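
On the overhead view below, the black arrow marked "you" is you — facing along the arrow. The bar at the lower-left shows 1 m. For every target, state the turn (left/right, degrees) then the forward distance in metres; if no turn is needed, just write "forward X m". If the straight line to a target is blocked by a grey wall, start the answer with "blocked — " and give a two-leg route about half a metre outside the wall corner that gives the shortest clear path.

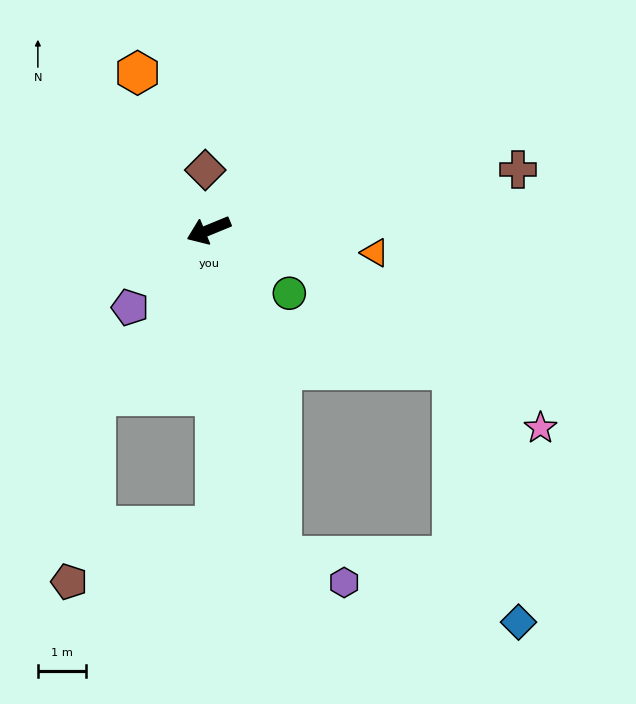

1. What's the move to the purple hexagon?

blocked — turn left 80°, forward 7.0 m, then turn left 55°, forward 1.4 m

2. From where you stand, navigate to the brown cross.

turn left 169°, forward 6.6 m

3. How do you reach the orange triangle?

turn left 150°, forward 3.5 m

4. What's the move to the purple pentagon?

turn left 22°, forward 2.3 m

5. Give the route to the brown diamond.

turn right 109°, forward 1.3 m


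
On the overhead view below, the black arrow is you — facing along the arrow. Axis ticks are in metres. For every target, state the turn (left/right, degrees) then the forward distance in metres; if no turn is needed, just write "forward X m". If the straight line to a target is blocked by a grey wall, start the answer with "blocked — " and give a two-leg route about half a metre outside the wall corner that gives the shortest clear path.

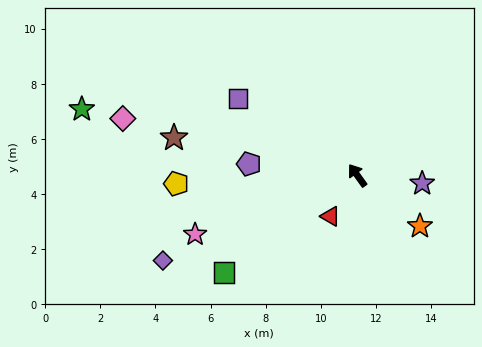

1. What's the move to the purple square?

turn left 22°, forward 5.1 m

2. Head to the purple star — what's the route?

turn right 133°, forward 2.4 m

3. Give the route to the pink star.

turn left 74°, forward 6.3 m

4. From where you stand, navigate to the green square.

turn left 90°, forward 6.0 m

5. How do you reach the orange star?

turn right 165°, forward 2.9 m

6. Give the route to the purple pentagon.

turn left 48°, forward 4.0 m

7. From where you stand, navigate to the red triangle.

turn left 111°, forward 1.8 m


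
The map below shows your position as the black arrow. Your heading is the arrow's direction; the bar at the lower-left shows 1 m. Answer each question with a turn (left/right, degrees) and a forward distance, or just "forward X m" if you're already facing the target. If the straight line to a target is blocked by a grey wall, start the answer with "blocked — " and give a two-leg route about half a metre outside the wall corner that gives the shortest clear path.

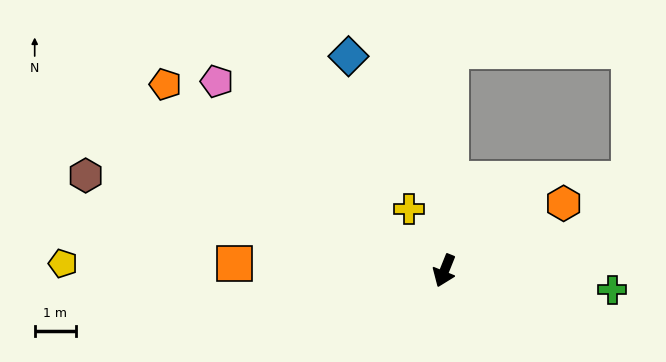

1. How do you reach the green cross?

turn left 105°, forward 4.1 m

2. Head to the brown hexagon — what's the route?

turn right 83°, forward 9.0 m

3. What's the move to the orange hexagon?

turn left 141°, forward 3.3 m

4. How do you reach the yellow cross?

turn right 128°, forward 1.7 m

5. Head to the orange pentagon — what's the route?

turn right 102°, forward 8.2 m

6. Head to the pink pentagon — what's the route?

turn right 108°, forward 7.2 m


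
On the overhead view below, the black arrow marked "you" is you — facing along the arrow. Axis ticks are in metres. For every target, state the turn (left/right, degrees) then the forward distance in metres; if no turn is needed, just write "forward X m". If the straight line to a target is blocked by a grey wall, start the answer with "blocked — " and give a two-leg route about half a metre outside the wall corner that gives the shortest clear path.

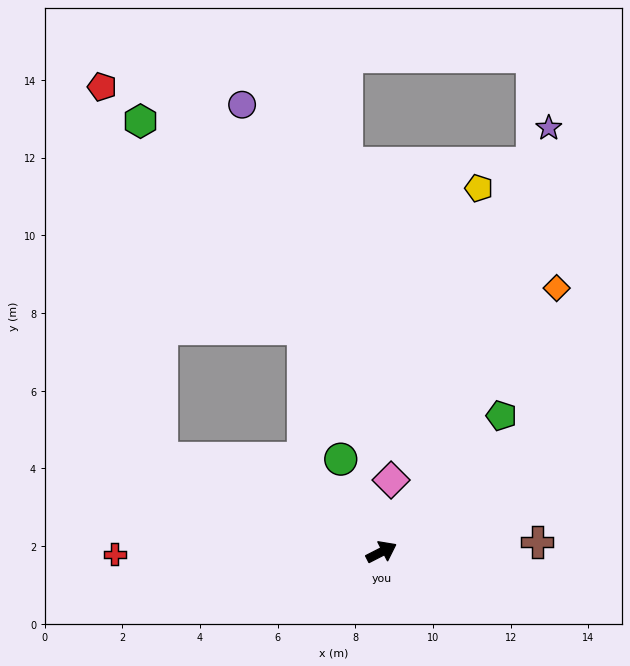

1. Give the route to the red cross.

turn left 153°, forward 6.9 m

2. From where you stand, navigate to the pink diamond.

turn left 55°, forward 1.9 m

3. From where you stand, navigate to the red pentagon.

blocked — turn left 130°, forward 6.1 m, then turn right 58°, forward 9.7 m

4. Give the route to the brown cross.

turn right 23°, forward 4.0 m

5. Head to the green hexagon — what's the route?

blocked — turn left 130°, forward 6.1 m, then turn right 63°, forward 8.7 m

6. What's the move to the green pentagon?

turn left 22°, forward 4.7 m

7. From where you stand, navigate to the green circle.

turn left 87°, forward 2.6 m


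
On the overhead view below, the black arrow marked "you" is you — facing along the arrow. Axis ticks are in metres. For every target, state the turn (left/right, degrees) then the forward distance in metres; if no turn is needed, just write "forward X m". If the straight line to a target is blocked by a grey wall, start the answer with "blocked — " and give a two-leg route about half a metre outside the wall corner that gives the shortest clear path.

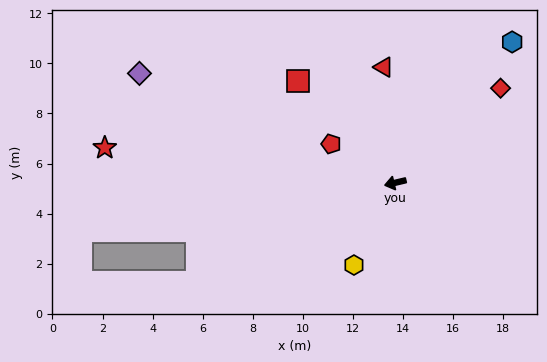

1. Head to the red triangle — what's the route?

turn right 98°, forward 4.6 m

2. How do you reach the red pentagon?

turn right 44°, forward 3.0 m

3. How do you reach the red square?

turn right 60°, forward 5.6 m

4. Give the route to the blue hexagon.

turn right 143°, forward 7.3 m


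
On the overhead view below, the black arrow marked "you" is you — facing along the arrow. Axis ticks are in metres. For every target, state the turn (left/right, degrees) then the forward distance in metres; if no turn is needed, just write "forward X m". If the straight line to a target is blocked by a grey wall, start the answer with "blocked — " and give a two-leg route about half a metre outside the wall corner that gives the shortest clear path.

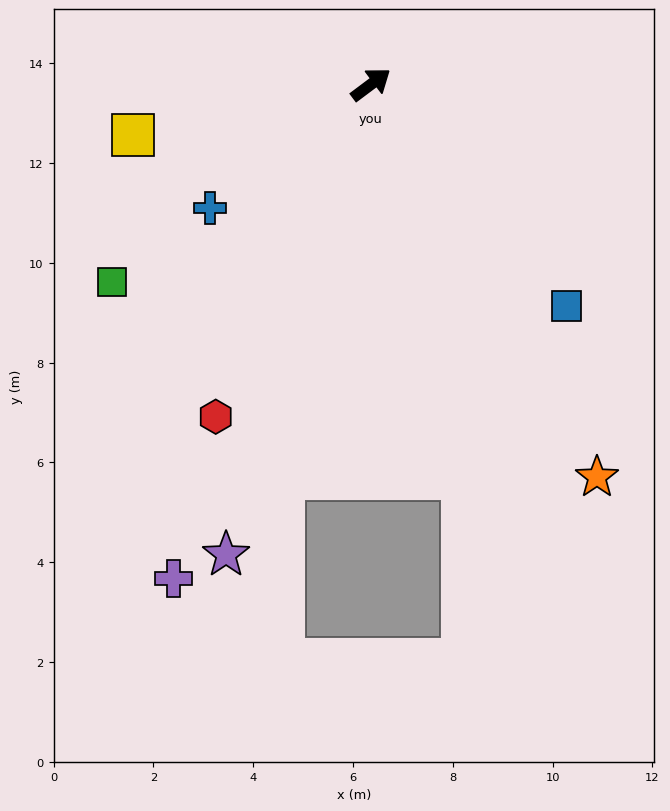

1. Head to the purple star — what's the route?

turn right 144°, forward 9.9 m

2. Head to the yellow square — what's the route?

turn left 155°, forward 4.9 m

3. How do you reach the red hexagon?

turn right 152°, forward 7.4 m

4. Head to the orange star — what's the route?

turn right 97°, forward 9.1 m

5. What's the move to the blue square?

turn right 85°, forward 5.9 m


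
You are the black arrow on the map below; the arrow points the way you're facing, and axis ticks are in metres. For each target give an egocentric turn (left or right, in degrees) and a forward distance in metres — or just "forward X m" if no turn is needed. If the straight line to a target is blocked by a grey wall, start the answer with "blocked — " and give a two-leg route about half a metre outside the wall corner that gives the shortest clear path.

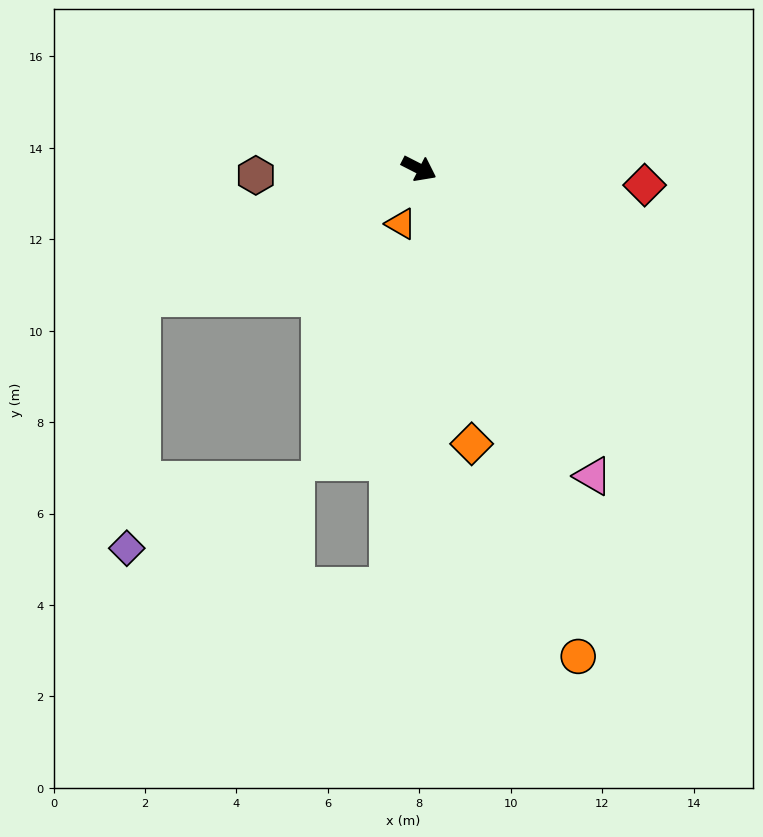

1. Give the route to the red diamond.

turn left 23°, forward 4.9 m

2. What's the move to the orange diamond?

turn right 52°, forward 6.1 m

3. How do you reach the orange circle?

turn right 45°, forward 11.2 m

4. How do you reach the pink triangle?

turn right 33°, forward 7.7 m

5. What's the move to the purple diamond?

blocked — turn right 128°, forward 6.7 m, then turn left 62°, forward 5.5 m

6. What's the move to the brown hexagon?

turn right 151°, forward 3.6 m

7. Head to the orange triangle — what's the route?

turn right 81°, forward 1.3 m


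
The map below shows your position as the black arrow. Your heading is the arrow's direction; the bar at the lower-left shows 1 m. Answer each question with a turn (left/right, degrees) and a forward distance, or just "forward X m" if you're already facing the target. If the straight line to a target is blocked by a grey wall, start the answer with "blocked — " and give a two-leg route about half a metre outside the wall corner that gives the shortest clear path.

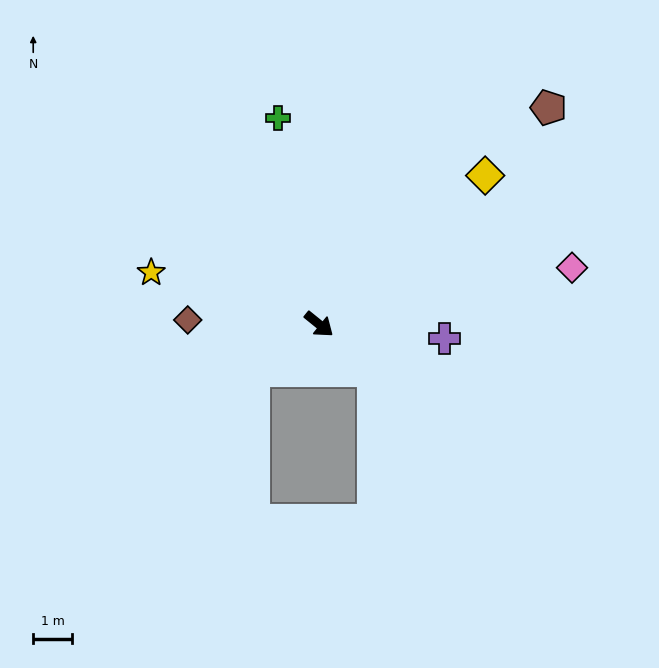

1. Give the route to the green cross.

turn left 140°, forward 5.4 m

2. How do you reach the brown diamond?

turn right 143°, forward 3.4 m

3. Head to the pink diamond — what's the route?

turn left 52°, forward 6.7 m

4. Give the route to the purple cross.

turn left 33°, forward 3.3 m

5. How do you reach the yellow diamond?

turn left 81°, forward 5.7 m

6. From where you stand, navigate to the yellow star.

turn right 158°, forward 4.5 m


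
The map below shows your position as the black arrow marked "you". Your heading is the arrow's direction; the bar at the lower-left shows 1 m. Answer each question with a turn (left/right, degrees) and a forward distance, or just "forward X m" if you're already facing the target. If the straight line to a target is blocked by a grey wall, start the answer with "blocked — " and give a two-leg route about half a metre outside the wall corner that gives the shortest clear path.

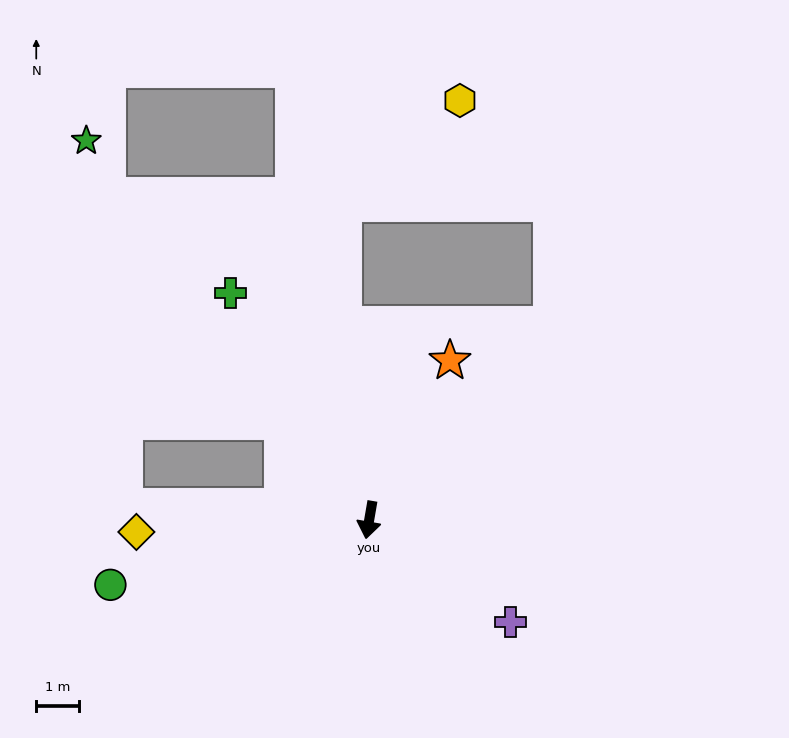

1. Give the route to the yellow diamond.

turn right 77°, forward 5.4 m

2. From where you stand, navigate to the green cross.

turn right 139°, forward 6.2 m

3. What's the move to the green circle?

turn right 66°, forward 6.2 m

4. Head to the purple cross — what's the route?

turn left 64°, forward 4.1 m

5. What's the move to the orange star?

turn left 163°, forward 4.2 m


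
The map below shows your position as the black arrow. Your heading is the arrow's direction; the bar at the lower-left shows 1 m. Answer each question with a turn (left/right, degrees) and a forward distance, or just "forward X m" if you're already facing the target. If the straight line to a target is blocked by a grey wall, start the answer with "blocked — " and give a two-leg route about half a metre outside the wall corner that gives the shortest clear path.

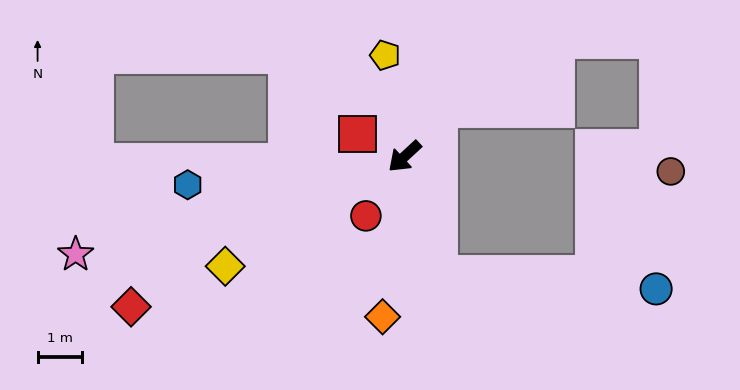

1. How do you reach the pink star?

turn right 26°, forward 7.7 m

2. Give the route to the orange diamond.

turn left 39°, forward 3.6 m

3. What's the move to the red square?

turn right 68°, forward 1.2 m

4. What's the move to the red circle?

turn left 14°, forward 1.6 m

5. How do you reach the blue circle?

blocked — turn left 63°, forward 2.7 m, then turn left 70°, forward 4.9 m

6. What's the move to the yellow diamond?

turn right 11°, forward 4.7 m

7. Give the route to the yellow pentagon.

turn right 122°, forward 2.3 m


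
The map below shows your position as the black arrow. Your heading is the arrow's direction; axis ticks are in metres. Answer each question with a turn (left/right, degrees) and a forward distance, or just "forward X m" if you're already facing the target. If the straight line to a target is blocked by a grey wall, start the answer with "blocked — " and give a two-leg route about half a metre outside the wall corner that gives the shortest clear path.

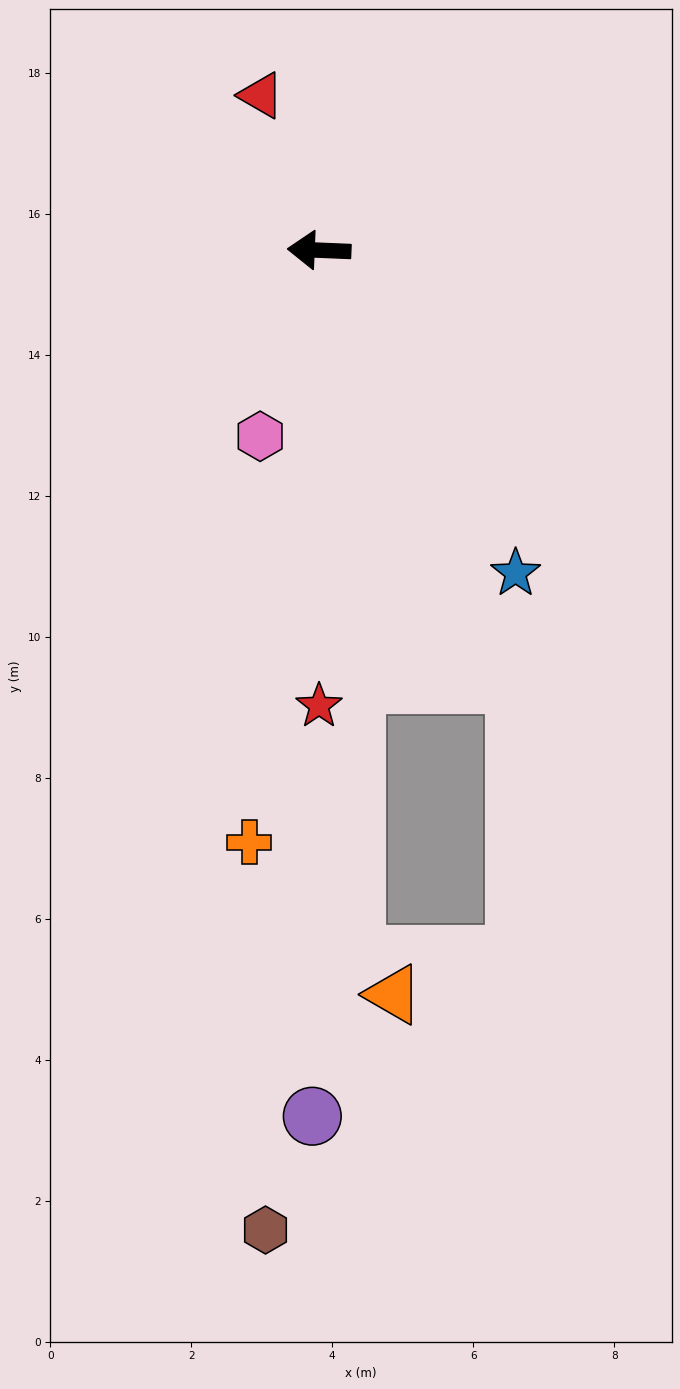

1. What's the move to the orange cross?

turn left 86°, forward 8.5 m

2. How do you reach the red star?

turn left 92°, forward 6.5 m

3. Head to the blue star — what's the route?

turn left 124°, forward 5.4 m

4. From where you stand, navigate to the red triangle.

turn right 67°, forward 2.3 m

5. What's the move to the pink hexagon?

turn left 75°, forward 2.8 m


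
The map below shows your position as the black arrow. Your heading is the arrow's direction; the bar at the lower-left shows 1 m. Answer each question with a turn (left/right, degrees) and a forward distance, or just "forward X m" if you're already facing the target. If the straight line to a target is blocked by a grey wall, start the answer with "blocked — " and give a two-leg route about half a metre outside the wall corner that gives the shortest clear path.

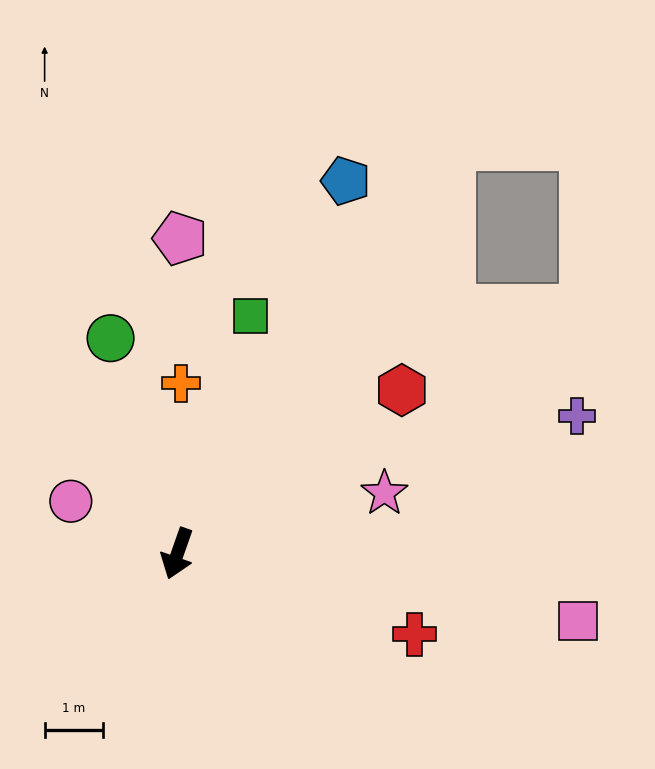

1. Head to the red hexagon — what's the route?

turn left 145°, forward 4.8 m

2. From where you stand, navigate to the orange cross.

turn right 162°, forward 2.9 m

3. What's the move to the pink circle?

turn right 97°, forward 2.0 m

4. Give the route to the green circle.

turn right 143°, forward 3.9 m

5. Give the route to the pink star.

turn left 126°, forward 3.7 m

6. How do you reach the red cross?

turn left 91°, forward 4.3 m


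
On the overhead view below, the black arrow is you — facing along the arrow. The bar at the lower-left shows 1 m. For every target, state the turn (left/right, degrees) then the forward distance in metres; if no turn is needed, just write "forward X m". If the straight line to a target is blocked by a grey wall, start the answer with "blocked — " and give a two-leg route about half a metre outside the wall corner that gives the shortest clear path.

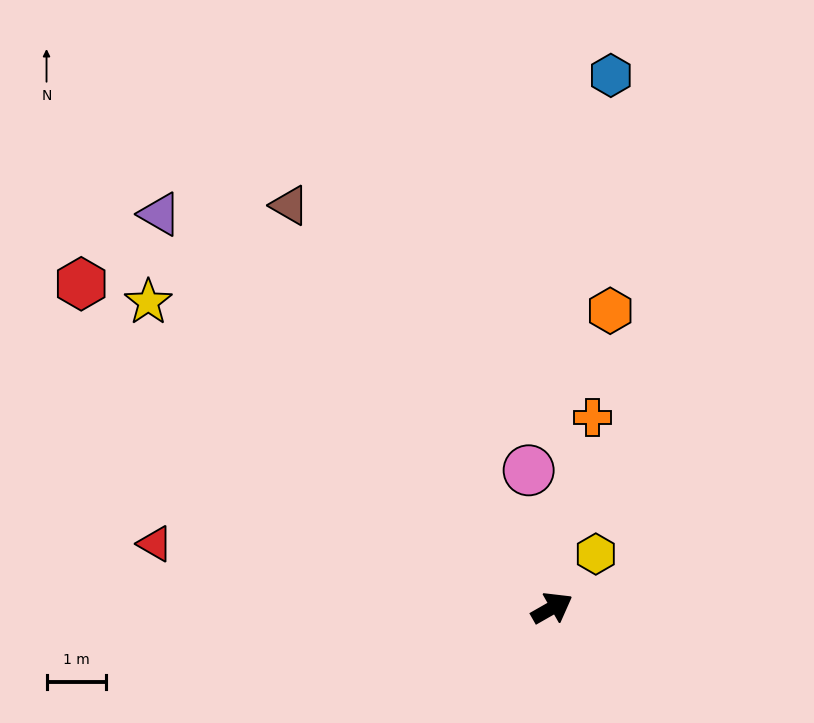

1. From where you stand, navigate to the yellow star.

turn left 113°, forward 8.6 m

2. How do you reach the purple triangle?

turn left 105°, forward 9.4 m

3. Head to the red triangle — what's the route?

turn left 141°, forward 6.8 m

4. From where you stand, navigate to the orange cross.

turn left 48°, forward 3.3 m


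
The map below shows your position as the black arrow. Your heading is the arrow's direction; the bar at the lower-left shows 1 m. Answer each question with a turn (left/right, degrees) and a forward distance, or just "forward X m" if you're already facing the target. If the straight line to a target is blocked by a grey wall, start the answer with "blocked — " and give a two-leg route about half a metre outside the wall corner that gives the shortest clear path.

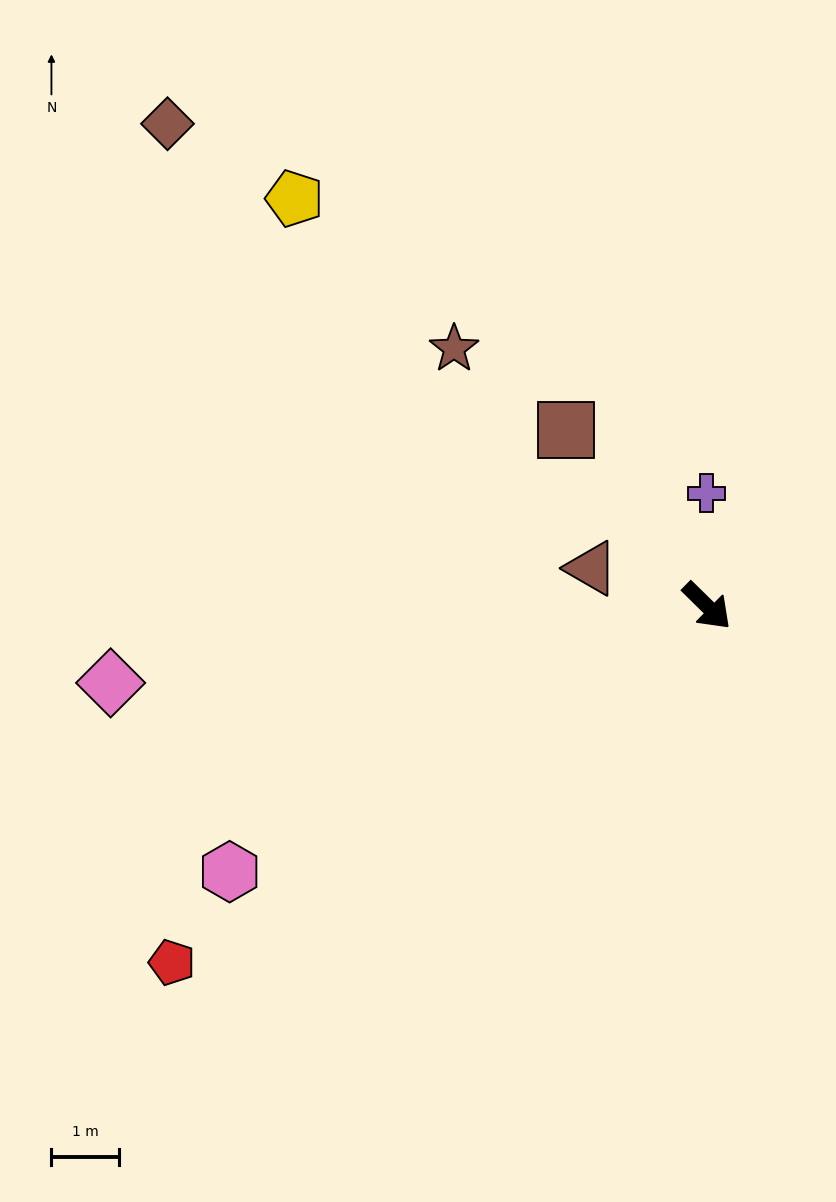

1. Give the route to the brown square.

turn left 173°, forward 3.4 m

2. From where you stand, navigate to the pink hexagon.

turn right 106°, forward 8.1 m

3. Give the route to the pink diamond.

turn right 128°, forward 9.0 m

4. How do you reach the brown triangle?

turn right 154°, forward 1.8 m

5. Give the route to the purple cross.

turn left 135°, forward 1.7 m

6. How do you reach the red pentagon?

turn right 102°, forward 9.6 m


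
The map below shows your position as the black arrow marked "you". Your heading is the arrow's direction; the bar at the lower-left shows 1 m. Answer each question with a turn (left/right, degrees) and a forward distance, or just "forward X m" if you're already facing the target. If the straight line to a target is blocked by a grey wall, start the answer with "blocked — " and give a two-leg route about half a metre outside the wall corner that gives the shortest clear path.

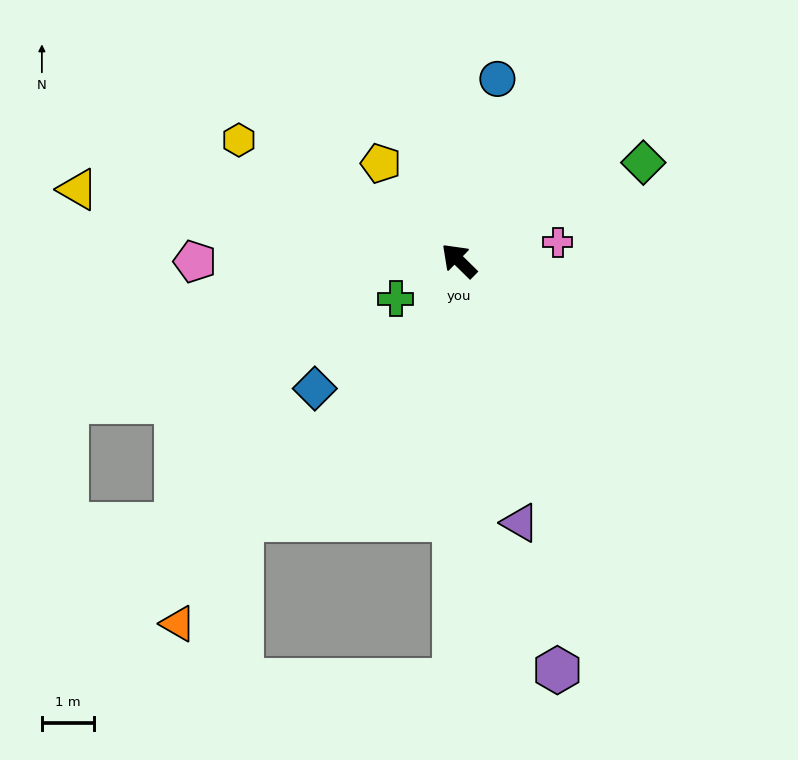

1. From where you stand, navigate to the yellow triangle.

turn left 34°, forward 7.4 m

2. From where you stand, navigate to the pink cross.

turn right 125°, forward 1.9 m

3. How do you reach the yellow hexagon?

turn left 16°, forward 4.8 m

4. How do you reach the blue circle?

turn right 58°, forward 3.6 m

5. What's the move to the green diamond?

turn right 108°, forward 4.0 m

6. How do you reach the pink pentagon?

turn left 45°, forward 5.1 m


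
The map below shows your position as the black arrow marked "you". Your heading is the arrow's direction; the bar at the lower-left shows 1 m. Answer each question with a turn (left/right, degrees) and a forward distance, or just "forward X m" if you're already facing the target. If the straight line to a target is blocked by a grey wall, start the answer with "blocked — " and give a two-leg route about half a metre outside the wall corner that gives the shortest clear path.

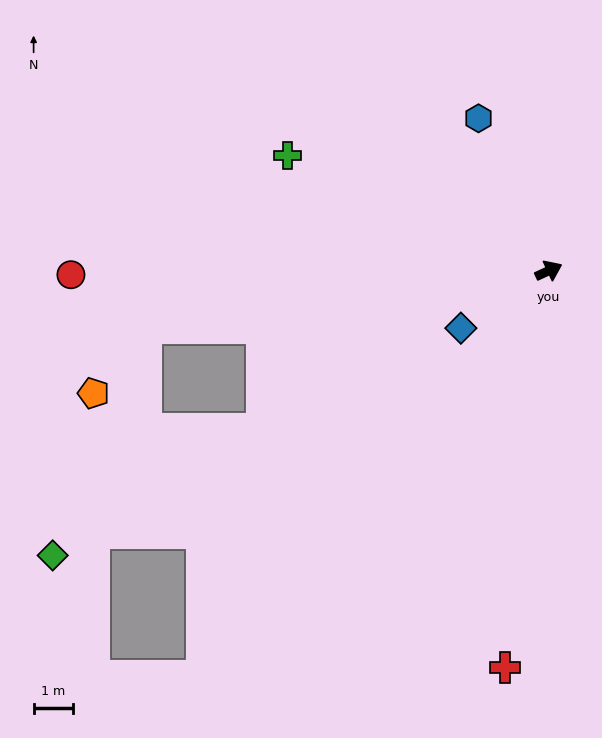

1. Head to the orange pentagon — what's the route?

blocked — turn left 163°, forward 10.4 m, then turn left 44°, forward 2.1 m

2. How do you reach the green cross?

turn left 131°, forward 7.3 m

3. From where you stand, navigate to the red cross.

turn right 121°, forward 10.2 m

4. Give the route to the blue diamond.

turn right 172°, forward 2.7 m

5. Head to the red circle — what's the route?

turn left 156°, forward 12.2 m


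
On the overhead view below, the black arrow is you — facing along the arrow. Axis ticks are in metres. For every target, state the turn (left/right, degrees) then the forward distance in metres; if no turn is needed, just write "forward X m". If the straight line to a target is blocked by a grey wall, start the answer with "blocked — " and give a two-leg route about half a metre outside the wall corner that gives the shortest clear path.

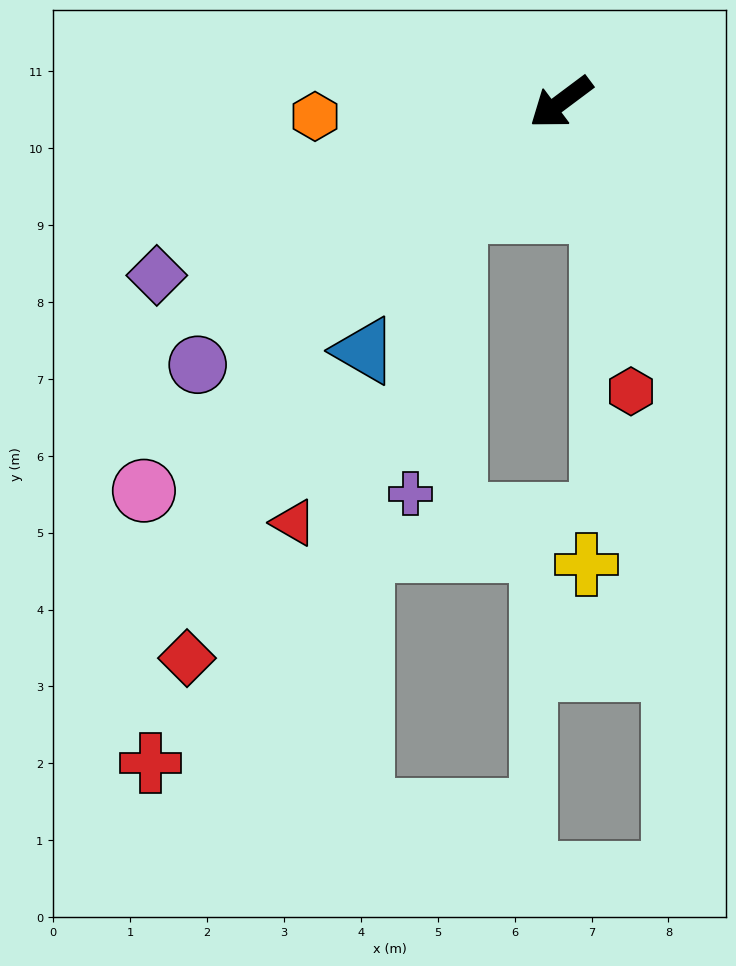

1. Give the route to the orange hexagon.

turn right 34°, forward 3.2 m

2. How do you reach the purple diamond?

turn right 14°, forward 5.7 m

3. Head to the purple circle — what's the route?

forward 5.8 m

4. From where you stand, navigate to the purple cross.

blocked — turn left 9°, forward 2.0 m, then turn left 35°, forward 3.7 m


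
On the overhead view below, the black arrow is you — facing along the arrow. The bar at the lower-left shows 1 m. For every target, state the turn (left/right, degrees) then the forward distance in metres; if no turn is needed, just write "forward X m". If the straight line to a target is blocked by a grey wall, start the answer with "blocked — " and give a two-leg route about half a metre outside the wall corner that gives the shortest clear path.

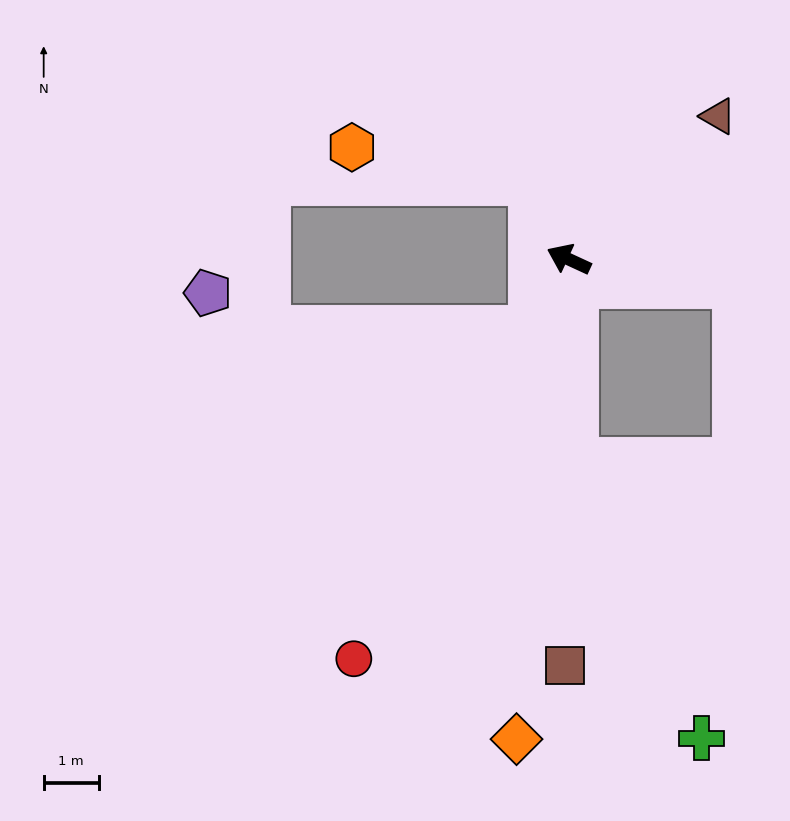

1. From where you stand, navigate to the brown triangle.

turn right 111°, forward 3.8 m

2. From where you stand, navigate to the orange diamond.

turn left 109°, forward 8.8 m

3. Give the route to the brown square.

turn left 114°, forward 7.4 m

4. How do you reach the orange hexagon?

blocked — turn right 40°, forward 1.6 m, then turn left 54°, forward 3.3 m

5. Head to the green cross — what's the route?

blocked — turn left 117°, forward 3.7 m, then turn left 22°, forward 5.5 m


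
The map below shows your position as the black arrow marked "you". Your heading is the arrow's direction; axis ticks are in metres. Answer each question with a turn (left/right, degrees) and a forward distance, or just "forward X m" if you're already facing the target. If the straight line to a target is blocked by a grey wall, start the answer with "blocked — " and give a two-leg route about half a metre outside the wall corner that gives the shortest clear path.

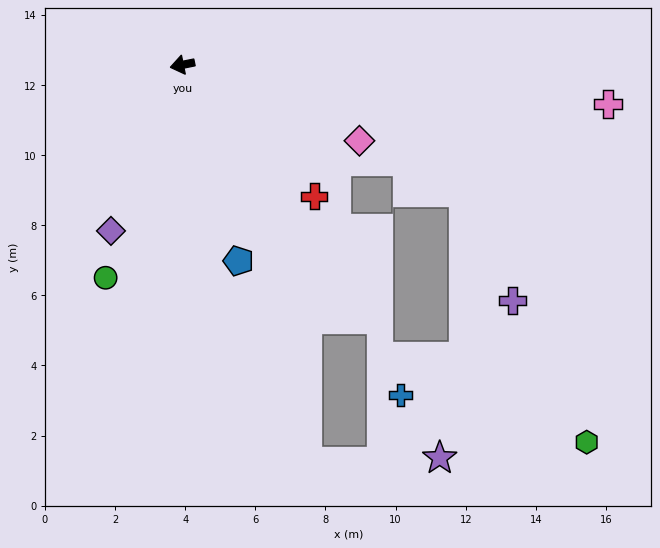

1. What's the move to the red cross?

turn left 124°, forward 5.3 m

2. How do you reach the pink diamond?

turn left 145°, forward 5.5 m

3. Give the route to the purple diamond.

turn left 55°, forward 5.2 m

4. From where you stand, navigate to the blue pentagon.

turn left 94°, forward 5.8 m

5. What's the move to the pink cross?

turn left 163°, forward 12.2 m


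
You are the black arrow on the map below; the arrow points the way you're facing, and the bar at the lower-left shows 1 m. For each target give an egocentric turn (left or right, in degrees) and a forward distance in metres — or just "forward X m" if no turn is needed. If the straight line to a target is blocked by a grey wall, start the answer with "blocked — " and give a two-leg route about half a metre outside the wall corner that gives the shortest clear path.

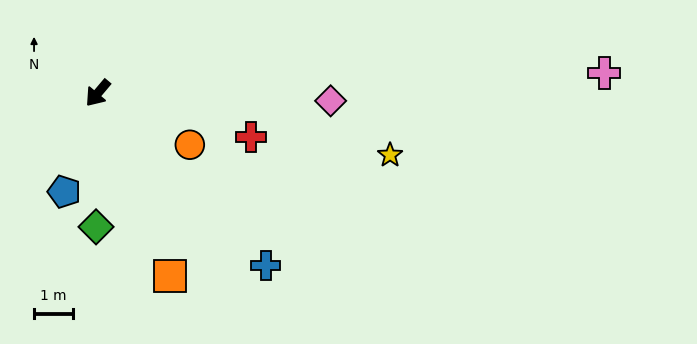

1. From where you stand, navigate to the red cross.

turn left 114°, forward 4.1 m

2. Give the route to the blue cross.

turn left 84°, forward 6.3 m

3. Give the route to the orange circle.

turn left 101°, forward 2.7 m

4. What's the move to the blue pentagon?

turn left 21°, forward 2.7 m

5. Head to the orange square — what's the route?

turn left 62°, forward 5.1 m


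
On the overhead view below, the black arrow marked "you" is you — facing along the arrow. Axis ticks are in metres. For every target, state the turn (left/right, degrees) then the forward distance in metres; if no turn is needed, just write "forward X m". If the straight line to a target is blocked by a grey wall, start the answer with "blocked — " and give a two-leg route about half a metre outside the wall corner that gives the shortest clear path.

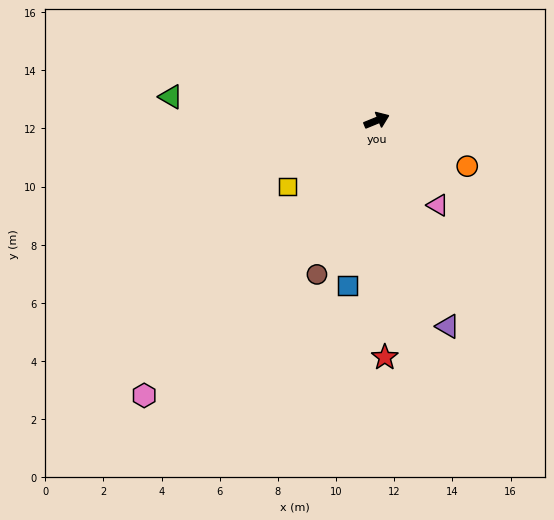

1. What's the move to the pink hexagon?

turn right 152°, forward 12.4 m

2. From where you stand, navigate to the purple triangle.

turn right 93°, forward 7.5 m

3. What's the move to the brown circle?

turn right 133°, forward 5.7 m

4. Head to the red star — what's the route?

turn right 110°, forward 8.1 m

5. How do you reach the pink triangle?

turn right 76°, forward 3.6 m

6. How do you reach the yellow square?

turn right 166°, forward 3.8 m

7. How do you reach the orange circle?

turn right 49°, forward 3.5 m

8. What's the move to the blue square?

turn right 122°, forward 5.8 m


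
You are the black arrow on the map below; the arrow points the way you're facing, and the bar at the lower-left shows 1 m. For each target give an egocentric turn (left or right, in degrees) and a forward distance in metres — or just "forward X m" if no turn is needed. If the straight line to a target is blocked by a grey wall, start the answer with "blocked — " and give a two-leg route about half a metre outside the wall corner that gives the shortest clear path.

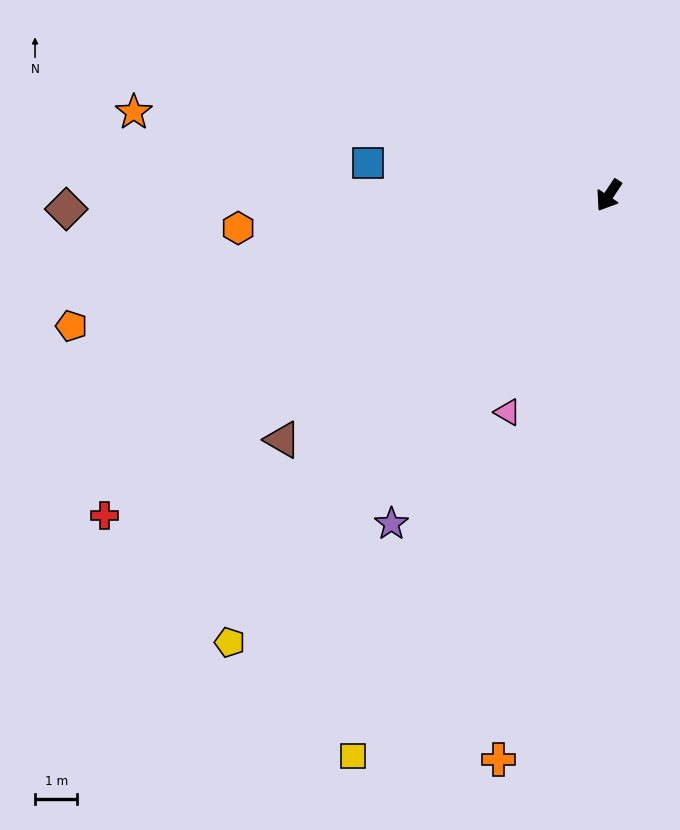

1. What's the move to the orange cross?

turn left 22°, forward 13.6 m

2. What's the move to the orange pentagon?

turn right 43°, forward 13.0 m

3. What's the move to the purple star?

forward 9.3 m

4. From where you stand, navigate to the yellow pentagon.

turn right 7°, forward 13.8 m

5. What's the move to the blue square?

turn right 64°, forward 5.7 m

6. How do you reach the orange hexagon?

turn right 51°, forward 8.8 m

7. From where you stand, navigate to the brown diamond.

turn right 55°, forward 12.8 m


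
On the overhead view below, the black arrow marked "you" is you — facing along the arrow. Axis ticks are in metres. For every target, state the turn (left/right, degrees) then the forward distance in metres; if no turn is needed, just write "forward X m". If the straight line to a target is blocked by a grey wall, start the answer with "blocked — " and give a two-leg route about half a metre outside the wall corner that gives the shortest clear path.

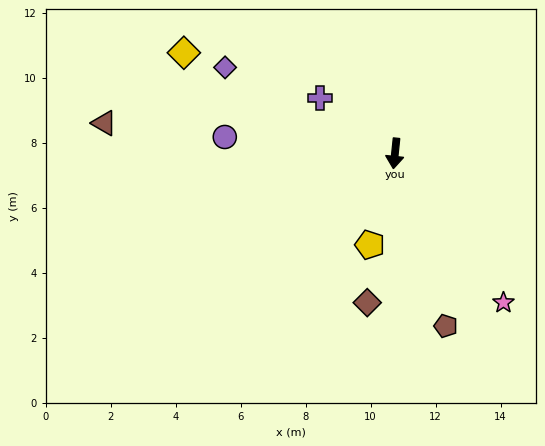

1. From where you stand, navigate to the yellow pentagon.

turn right 9°, forward 2.9 m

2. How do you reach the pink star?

turn left 42°, forward 5.7 m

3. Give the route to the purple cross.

turn right 121°, forward 2.9 m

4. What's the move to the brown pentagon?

turn left 22°, forward 5.5 m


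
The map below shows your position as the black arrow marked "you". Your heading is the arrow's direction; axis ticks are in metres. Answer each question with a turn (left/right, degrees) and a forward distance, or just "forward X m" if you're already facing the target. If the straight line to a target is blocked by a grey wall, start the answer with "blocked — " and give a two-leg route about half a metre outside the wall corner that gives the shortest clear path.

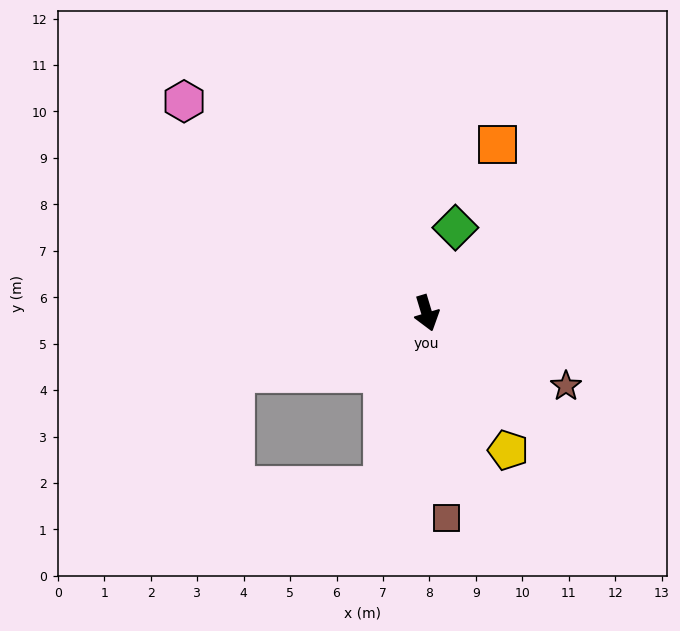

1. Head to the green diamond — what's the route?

turn left 145°, forward 1.9 m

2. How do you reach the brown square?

turn right 11°, forward 4.4 m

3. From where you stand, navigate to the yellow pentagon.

turn left 14°, forward 3.4 m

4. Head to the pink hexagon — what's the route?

turn right 148°, forward 6.9 m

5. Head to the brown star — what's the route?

turn left 46°, forward 3.4 m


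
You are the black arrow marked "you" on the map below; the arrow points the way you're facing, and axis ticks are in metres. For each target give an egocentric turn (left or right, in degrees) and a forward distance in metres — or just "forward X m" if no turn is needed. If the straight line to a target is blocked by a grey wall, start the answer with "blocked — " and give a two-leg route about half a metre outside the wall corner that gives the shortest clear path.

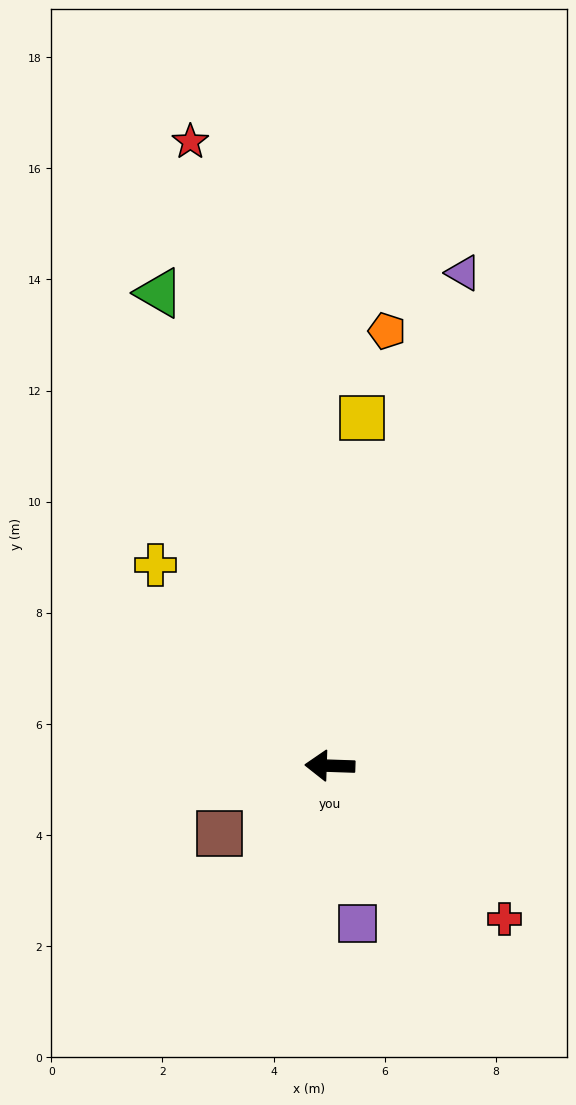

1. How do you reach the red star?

turn right 75°, forward 11.5 m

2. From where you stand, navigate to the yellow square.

turn right 93°, forward 6.3 m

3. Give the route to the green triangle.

turn right 68°, forward 9.0 m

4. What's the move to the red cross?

turn left 141°, forward 4.2 m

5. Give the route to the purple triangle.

turn right 103°, forward 9.2 m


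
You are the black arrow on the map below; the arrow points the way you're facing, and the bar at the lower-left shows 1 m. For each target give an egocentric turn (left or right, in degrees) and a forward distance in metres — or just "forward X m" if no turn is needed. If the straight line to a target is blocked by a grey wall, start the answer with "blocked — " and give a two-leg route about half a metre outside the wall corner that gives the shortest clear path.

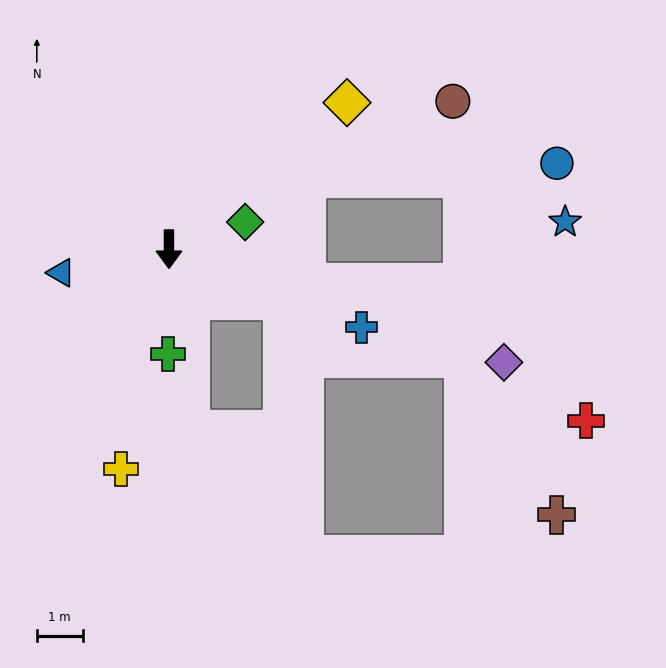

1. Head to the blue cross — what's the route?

turn left 68°, forward 4.5 m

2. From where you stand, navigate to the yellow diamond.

turn left 129°, forward 5.0 m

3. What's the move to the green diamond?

turn left 110°, forward 1.8 m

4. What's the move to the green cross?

forward 2.3 m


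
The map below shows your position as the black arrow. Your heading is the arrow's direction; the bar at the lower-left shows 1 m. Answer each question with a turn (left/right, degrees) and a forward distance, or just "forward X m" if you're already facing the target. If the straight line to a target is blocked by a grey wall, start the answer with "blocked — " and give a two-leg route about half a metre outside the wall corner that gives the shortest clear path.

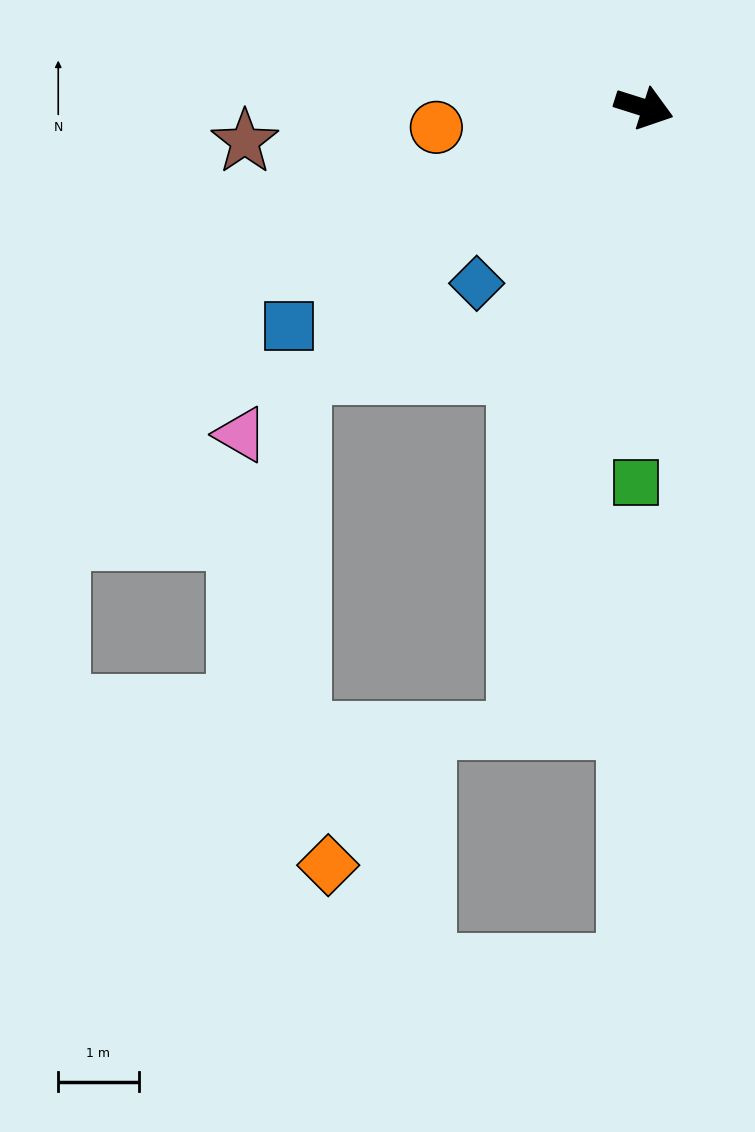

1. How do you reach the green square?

turn right 74°, forward 4.7 m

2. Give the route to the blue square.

turn right 131°, forward 5.2 m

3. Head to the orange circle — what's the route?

turn right 157°, forward 2.6 m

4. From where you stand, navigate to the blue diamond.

turn right 116°, forward 3.0 m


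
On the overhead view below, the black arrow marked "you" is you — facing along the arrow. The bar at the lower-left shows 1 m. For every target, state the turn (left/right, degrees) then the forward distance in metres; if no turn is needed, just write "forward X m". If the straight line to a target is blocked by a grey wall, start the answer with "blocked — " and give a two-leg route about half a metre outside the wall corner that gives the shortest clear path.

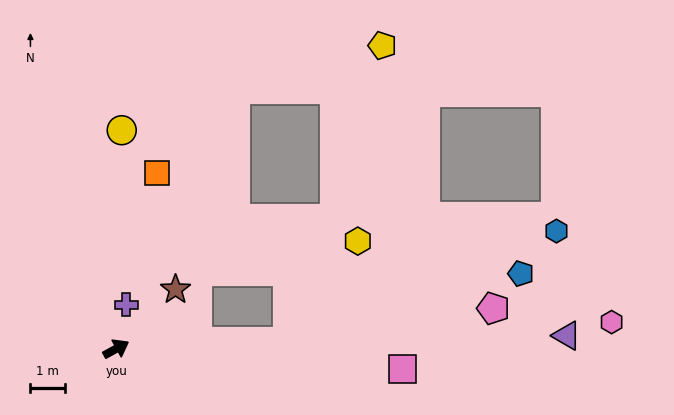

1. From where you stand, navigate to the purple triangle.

turn right 27°, forward 12.9 m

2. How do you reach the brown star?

turn left 16°, forward 2.4 m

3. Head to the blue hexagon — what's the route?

blocked — turn right 27°, forward 4.9 m, then turn left 21°, forward 8.3 m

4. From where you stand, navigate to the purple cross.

turn left 48°, forward 1.3 m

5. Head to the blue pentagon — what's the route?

blocked — turn right 27°, forward 4.9 m, then turn left 15°, forward 6.9 m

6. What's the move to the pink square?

turn right 33°, forward 8.2 m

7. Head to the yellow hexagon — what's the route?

blocked — turn right 27°, forward 4.9 m, then turn left 53°, forward 3.5 m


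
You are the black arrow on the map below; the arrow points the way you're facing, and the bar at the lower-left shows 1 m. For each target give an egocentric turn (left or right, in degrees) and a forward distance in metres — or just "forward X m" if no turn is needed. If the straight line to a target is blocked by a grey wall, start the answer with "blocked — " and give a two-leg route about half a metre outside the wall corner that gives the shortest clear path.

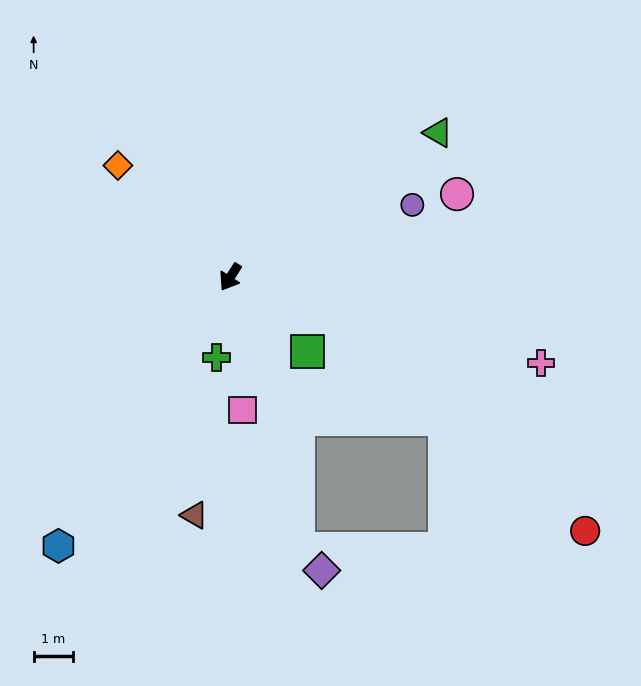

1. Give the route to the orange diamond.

turn right 102°, forward 4.0 m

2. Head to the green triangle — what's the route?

turn left 157°, forward 6.4 m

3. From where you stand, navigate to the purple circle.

turn left 144°, forward 5.0 m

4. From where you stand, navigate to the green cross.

turn left 23°, forward 2.1 m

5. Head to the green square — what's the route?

turn left 79°, forward 2.7 m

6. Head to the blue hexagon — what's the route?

forward 8.1 m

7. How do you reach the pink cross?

turn left 107°, forward 8.2 m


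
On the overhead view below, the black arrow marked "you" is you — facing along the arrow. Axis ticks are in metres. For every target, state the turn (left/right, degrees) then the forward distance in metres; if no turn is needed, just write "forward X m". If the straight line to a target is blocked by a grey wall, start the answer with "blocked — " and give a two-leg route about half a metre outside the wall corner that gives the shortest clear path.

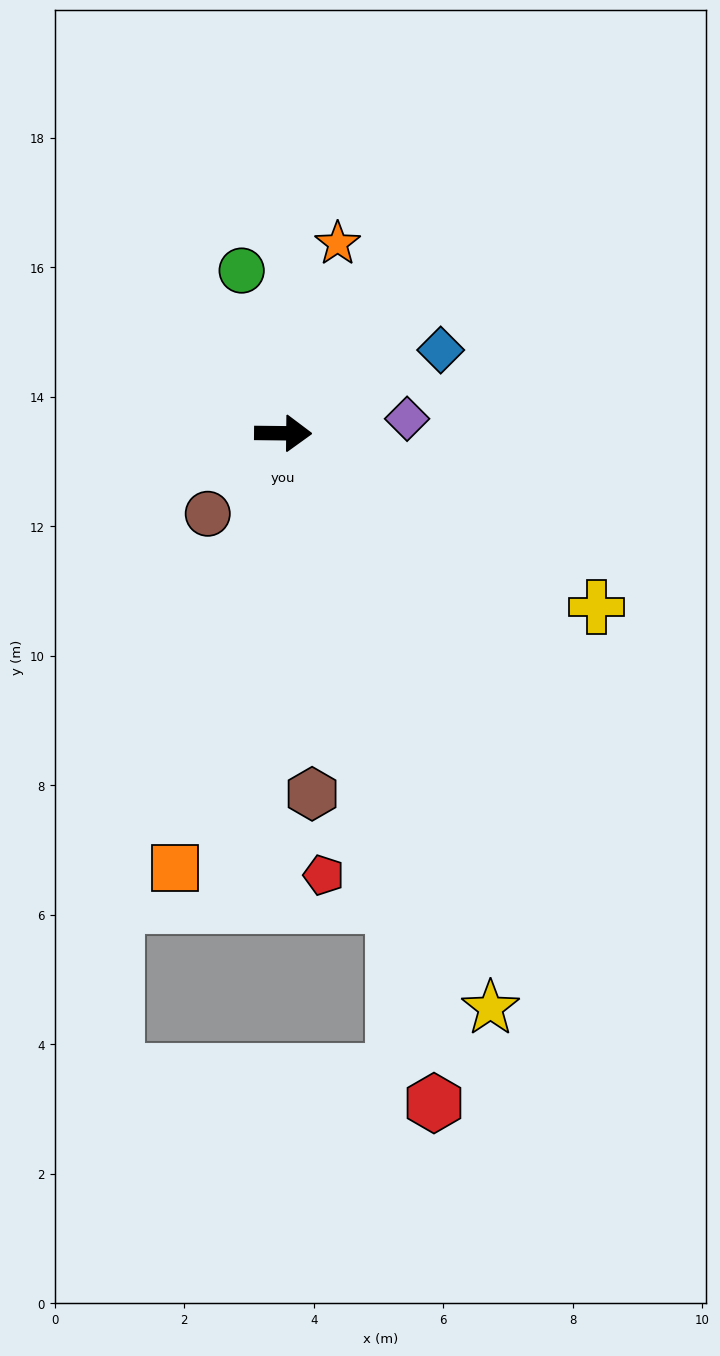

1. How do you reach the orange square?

turn right 103°, forward 6.9 m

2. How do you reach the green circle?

turn left 105°, forward 2.6 m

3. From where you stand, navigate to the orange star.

turn left 75°, forward 3.0 m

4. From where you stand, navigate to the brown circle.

turn right 133°, forward 1.7 m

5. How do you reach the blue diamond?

turn left 28°, forward 2.8 m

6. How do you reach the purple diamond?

turn left 7°, forward 1.9 m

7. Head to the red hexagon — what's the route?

turn right 77°, forward 10.6 m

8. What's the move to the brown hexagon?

turn right 85°, forward 5.6 m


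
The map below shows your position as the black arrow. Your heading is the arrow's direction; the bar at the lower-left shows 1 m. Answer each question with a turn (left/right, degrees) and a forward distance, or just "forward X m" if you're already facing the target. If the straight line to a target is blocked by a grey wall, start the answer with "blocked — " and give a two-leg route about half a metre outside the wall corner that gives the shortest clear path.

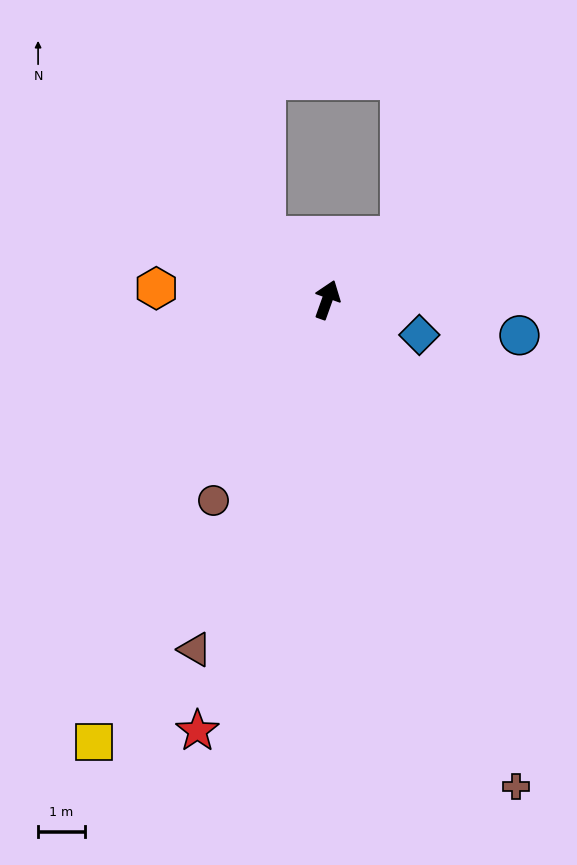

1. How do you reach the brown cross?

turn right 139°, forward 11.2 m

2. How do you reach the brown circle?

turn left 170°, forward 5.0 m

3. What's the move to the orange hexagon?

turn left 106°, forward 3.7 m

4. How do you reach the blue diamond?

turn right 91°, forward 2.1 m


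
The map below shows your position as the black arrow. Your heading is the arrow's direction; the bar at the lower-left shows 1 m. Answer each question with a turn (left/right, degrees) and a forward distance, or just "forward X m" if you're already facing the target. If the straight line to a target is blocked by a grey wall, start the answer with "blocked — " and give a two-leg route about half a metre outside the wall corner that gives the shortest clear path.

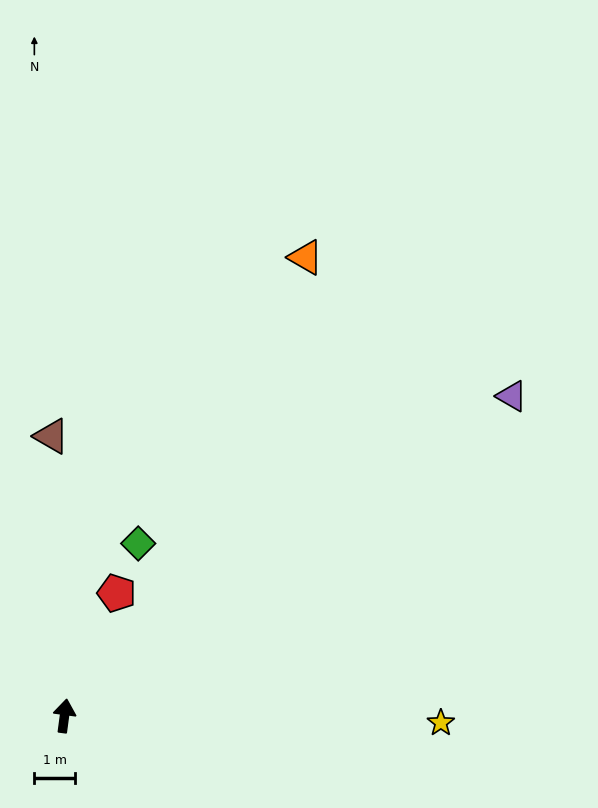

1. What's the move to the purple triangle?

turn right 47°, forward 13.5 m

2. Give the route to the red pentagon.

turn right 15°, forward 3.3 m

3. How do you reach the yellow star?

turn right 84°, forward 9.3 m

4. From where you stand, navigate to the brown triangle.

turn left 10°, forward 6.9 m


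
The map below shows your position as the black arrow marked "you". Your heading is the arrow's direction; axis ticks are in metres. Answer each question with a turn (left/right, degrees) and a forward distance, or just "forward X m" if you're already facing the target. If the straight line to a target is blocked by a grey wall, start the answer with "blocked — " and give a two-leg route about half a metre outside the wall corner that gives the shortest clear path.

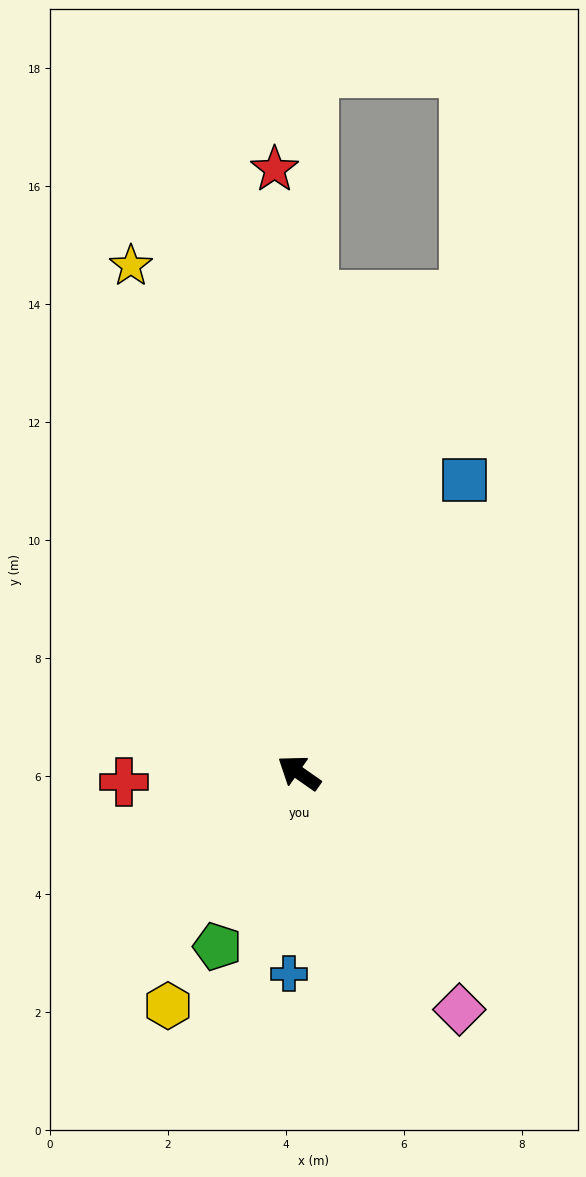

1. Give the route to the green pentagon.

turn left 100°, forward 3.3 m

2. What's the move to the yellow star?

turn right 37°, forward 9.1 m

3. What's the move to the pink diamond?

turn left 159°, forward 4.8 m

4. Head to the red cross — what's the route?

turn left 38°, forward 3.0 m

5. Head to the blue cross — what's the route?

turn left 122°, forward 3.4 m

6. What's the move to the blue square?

turn right 84°, forward 5.7 m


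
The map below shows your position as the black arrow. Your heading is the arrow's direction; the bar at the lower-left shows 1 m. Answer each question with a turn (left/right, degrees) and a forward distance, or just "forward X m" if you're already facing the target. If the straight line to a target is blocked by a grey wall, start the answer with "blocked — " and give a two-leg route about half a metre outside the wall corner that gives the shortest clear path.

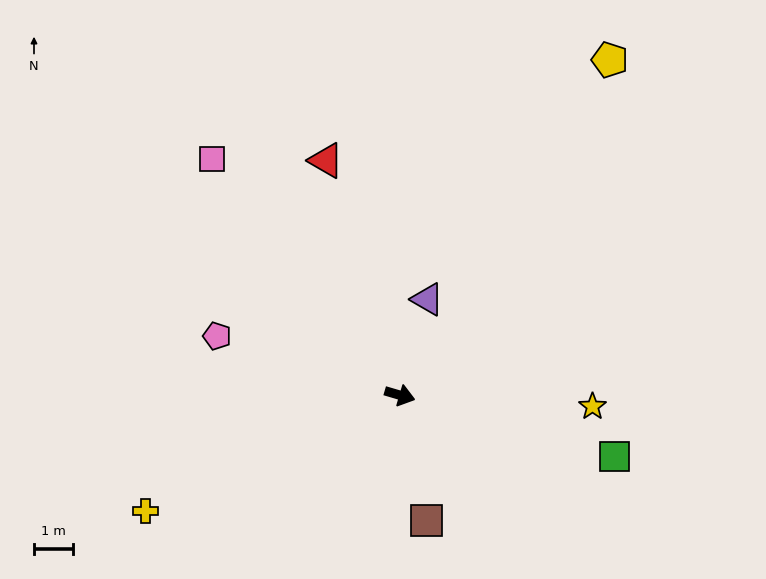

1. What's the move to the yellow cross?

turn right 139°, forward 7.1 m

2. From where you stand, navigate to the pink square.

turn left 145°, forward 7.6 m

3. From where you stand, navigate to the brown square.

turn right 62°, forward 3.2 m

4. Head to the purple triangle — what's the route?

turn left 90°, forward 2.5 m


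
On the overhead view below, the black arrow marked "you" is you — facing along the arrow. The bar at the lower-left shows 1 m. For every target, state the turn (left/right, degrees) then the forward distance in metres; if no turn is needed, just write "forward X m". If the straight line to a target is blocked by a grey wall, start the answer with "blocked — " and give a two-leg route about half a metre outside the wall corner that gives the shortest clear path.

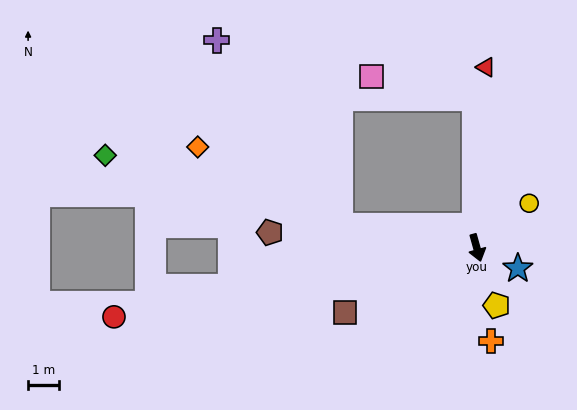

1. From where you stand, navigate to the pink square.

blocked — turn left 165°, forward 4.8 m, then turn left 78°, forward 3.4 m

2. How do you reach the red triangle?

turn left 161°, forward 5.9 m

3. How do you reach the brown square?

turn right 80°, forward 4.7 m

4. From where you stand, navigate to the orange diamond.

blocked — turn right 115°, forward 4.5 m, then turn right 20°, forward 5.3 m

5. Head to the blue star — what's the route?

turn left 48°, forward 1.5 m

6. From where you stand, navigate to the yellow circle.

turn left 115°, forward 2.2 m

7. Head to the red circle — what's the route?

turn right 95°, forward 12.0 m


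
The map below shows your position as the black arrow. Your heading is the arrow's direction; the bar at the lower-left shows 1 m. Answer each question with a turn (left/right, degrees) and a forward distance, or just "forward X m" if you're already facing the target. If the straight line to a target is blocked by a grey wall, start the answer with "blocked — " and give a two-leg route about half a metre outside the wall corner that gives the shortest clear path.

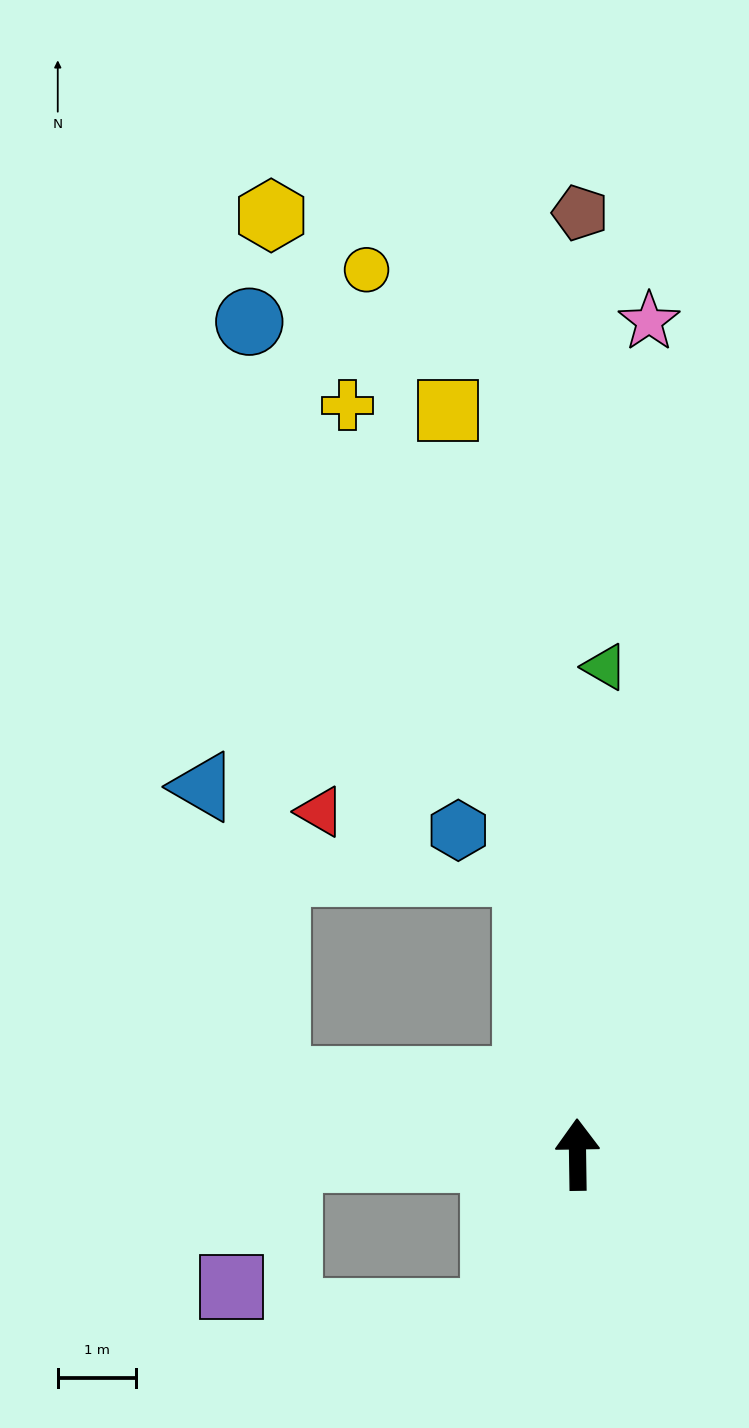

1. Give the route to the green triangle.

turn right 4°, forward 6.2 m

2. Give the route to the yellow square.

turn left 9°, forward 9.6 m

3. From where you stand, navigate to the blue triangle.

blocked — turn left 75°, forward 4.0 m, then turn right 62°, forward 3.9 m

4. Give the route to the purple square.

blocked — turn left 90°, forward 3.7 m, then turn left 65°, forward 1.8 m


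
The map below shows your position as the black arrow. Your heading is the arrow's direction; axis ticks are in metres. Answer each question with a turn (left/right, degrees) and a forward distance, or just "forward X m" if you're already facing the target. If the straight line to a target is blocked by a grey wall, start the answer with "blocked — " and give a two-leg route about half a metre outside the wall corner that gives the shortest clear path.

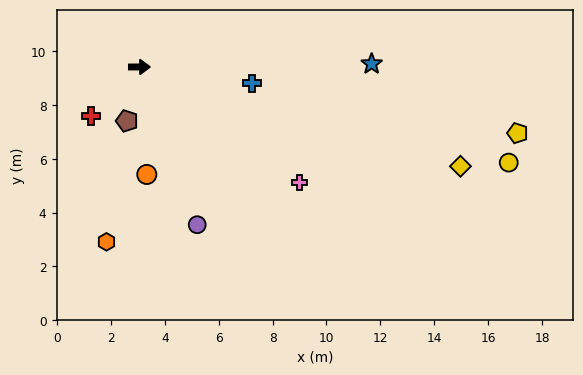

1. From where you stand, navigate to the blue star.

forward 8.6 m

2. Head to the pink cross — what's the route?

turn right 36°, forward 7.3 m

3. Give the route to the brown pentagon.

turn right 103°, forward 2.1 m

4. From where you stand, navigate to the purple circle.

turn right 70°, forward 6.2 m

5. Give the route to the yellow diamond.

turn right 17°, forward 12.5 m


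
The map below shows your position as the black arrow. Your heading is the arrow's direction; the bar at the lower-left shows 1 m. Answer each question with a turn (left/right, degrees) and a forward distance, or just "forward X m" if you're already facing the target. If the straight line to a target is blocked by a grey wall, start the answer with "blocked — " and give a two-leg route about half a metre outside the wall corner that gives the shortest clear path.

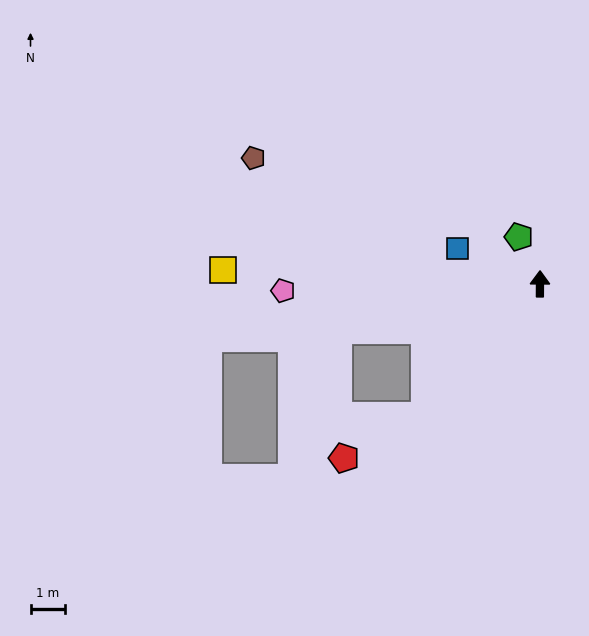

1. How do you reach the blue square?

turn left 67°, forward 2.6 m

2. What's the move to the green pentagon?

turn left 25°, forward 1.5 m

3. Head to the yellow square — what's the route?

turn left 88°, forward 9.1 m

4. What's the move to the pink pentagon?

turn left 92°, forward 7.4 m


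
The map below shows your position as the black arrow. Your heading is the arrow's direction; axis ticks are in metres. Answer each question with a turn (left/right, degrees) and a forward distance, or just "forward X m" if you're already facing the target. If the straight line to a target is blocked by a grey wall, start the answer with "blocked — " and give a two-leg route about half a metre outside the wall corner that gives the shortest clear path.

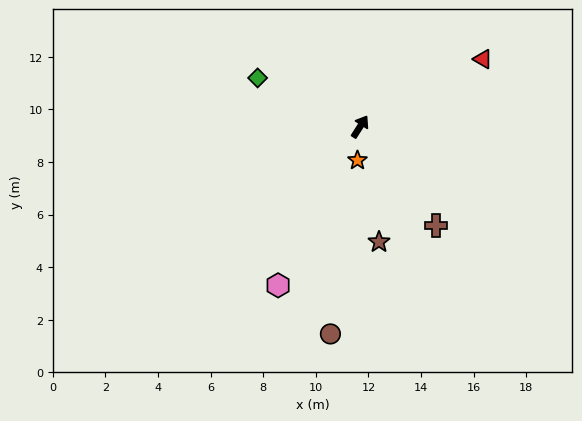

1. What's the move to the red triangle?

turn right 29°, forward 5.3 m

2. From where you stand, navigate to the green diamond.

turn left 97°, forward 4.3 m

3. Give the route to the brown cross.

turn right 110°, forward 4.7 m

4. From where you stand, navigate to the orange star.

turn right 152°, forward 1.3 m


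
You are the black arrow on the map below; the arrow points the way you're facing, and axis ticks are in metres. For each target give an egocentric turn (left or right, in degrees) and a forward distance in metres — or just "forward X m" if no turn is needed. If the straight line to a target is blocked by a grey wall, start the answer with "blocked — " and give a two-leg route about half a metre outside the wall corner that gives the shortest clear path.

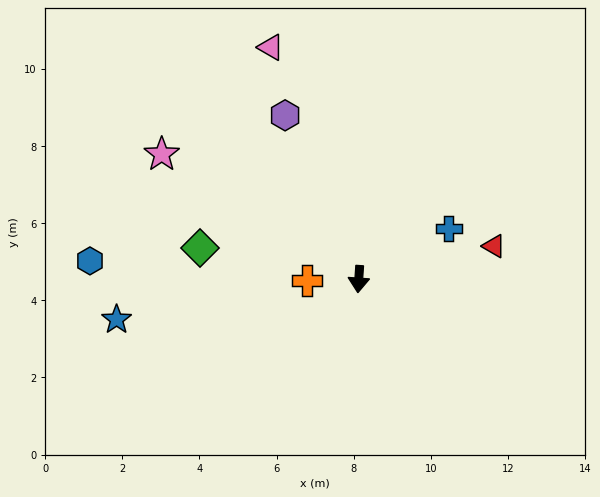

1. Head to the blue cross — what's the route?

turn left 123°, forward 2.7 m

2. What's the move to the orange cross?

turn right 84°, forward 1.3 m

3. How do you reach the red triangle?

turn left 108°, forward 3.6 m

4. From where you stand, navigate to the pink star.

turn right 118°, forward 6.0 m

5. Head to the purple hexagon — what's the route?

turn right 152°, forward 4.7 m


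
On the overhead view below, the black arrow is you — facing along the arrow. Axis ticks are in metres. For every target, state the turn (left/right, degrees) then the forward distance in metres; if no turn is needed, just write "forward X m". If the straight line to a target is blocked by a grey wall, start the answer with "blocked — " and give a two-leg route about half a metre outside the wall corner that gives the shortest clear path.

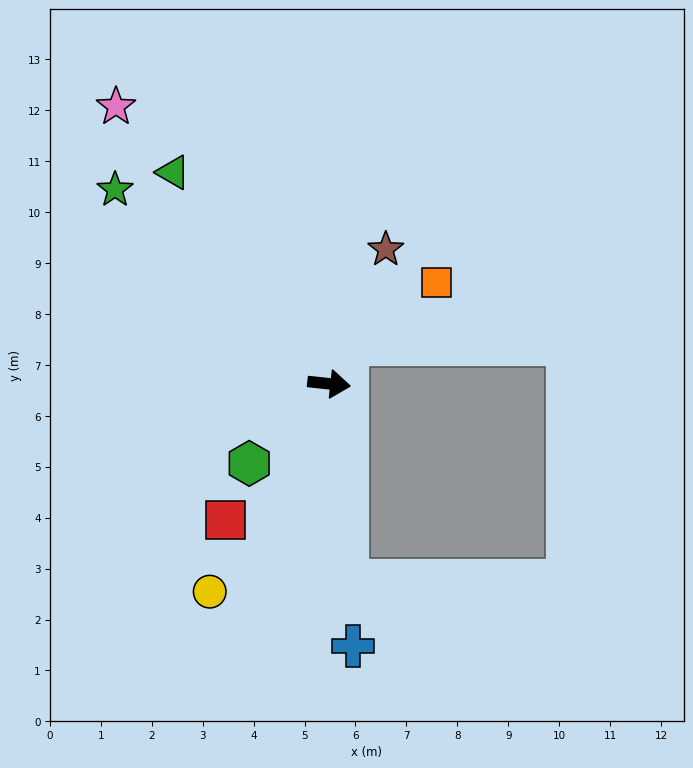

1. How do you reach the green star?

turn left 144°, forward 5.7 m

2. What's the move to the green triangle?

turn left 133°, forward 5.2 m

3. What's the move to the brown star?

turn left 73°, forward 2.9 m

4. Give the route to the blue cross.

turn right 79°, forward 5.2 m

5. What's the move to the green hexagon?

turn right 129°, forward 2.2 m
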